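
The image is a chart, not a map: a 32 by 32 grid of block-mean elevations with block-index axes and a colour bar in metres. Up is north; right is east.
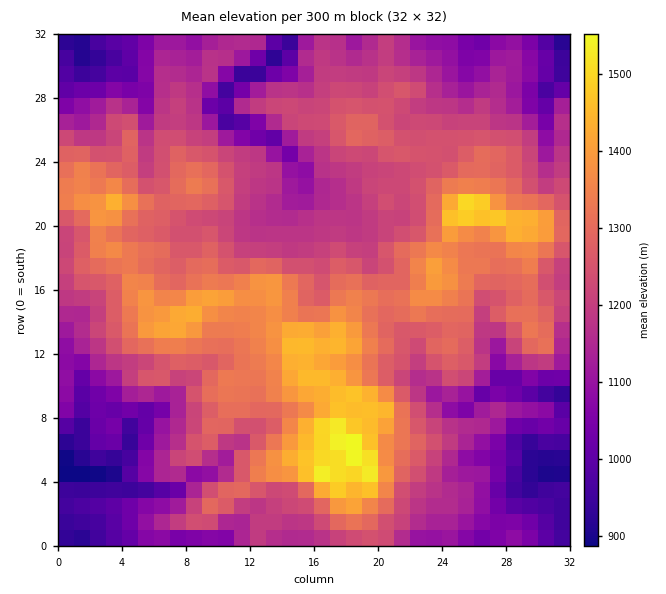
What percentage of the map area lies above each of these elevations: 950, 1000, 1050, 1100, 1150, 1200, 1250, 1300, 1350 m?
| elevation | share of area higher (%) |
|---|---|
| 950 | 96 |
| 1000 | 90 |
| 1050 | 85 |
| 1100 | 78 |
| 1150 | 70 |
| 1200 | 55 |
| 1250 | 39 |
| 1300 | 26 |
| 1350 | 14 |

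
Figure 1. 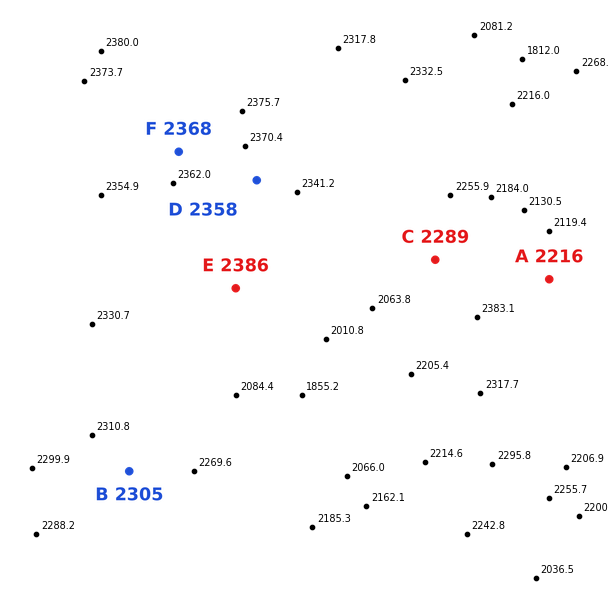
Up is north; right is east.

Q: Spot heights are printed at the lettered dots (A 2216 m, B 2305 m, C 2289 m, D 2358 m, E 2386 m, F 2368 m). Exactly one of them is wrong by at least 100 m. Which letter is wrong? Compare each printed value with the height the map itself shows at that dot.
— E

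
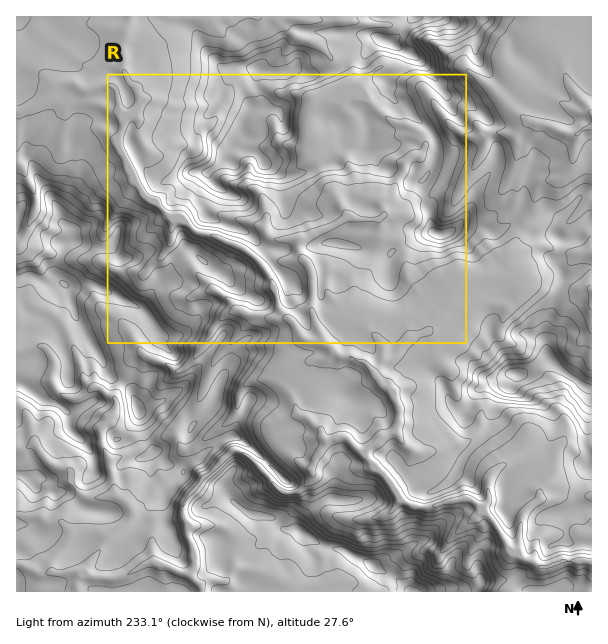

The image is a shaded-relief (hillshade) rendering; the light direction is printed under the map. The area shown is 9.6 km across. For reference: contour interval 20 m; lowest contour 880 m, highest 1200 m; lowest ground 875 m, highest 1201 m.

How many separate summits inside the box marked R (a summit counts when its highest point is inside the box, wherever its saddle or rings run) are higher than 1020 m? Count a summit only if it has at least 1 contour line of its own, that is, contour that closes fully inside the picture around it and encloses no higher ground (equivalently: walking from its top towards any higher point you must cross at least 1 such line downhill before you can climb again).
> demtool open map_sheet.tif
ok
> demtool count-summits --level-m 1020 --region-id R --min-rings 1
2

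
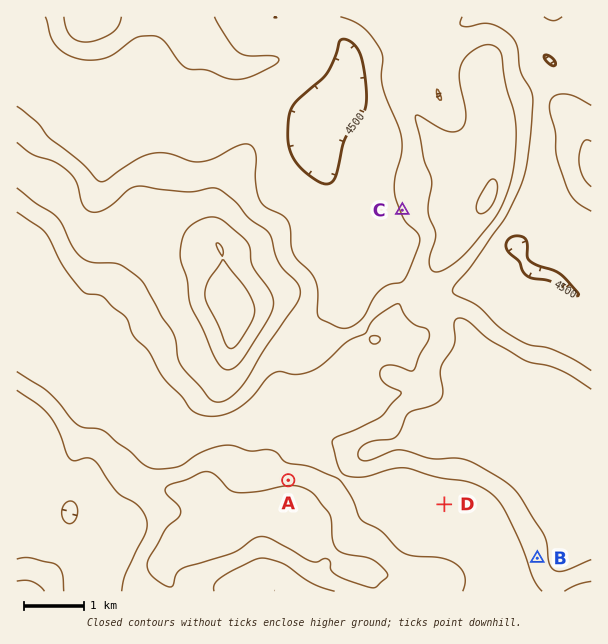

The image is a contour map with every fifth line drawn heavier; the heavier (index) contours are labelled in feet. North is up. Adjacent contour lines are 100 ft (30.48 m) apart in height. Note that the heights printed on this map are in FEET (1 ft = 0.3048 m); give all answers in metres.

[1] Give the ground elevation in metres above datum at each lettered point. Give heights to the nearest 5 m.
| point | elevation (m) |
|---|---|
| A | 1425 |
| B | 1415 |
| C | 1405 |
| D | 1395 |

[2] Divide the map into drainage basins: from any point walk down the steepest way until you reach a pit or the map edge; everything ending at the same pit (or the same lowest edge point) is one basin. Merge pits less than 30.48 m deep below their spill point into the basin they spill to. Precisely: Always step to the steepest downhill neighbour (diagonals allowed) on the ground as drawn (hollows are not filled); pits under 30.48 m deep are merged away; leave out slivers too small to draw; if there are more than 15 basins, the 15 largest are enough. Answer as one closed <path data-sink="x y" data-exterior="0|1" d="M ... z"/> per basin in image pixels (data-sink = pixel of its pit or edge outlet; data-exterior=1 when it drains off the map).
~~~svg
<path data-sink="318 126" data-exterior="0" d="M380 16l-364 1 0 499 2 1 8-7 6-15 0-10 6-4 25-1 24 2 7 10 6 15 0 15-14 35 0 9 8 16 1 10 78 0 1-2-10-17 0-7 4-6 14-14 39-28 16-4 18-2 30 2 18 20 15 7 30 25 9 5 6 0 9 8 5 13 215-1 0-172-28-27-18-10-36-2-10 6-9-4-4-4 0-13-23-36-11-11-29-16 3-18 12-24 21-29 24-25 6-11 3-15-8-14-14-6-15-3-13-7-25-31-9-14-11-24-1-40z"/><path data-sink="516 245" data-exterior="0" d="M591 16l-211 1 17 24 1 40 11 24 9 14 25 31 13 7 15 3 14 6 8 14-3 15-6 11-24 25-21 29-12 24-3 18 25 12 15 15 23 36 0 13 4 4 7 4 12-6 36 2 18 10 27 26z"/><path data-sink="275 591" data-exterior="1" d="M282 512l-27 0-30 5-10 5-14 12-13 7-20 19-4 6 0 7 10 18 202 0-4-12-9-8-6 0-9-5-30-25-15-7z"/><path data-sink="24 591" data-exterior="1" d="M63 480l-19 0-9 2-3 3-1 16-5 9-10 8 1 74 77-1 0-9-8-16 0-9 14-35 0-15-6-15-7-10z"/>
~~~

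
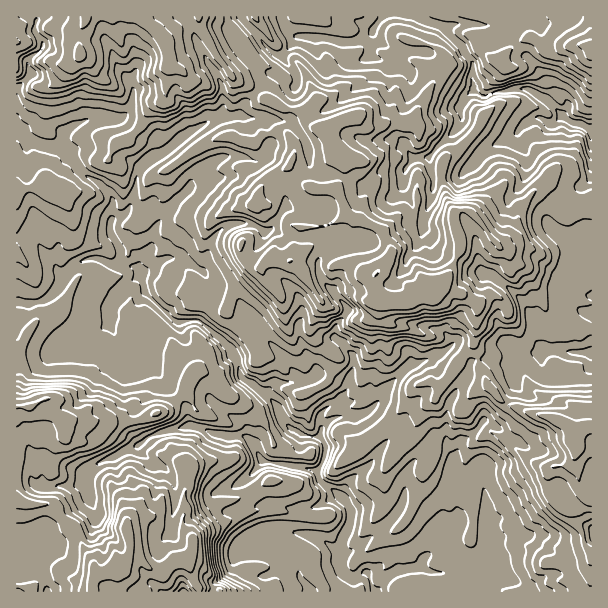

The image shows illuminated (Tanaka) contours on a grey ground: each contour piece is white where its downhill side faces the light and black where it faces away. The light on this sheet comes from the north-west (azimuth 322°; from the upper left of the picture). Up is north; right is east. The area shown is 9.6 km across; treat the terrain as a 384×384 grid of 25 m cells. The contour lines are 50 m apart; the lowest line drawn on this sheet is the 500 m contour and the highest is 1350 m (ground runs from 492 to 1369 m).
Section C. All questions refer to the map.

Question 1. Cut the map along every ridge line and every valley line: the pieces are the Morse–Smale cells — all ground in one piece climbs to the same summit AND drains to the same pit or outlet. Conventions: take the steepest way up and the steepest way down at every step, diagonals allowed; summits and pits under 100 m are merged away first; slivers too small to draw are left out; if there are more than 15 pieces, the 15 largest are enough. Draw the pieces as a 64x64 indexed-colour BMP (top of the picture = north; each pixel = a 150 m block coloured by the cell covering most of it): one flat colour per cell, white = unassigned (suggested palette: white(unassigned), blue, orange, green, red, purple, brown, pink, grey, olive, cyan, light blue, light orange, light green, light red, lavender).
<image width="64" height="64" href="data:image/bmp;base64,Qk12CAAAAAAAAHYAAAAoAAAAQAAAAEAAAAABAAQAAAAAAAAIAAATCwAAEwsAABAAAAAAAAAA////ALR3HwAOf/8ALKAsACgn1gC9Z5QAS1aMAMJ34wB/f38AIr28AM++FwDox64AeLv/AIrfmACWmP8A1bDFABEREREbu7u7u7sRERERREREREREREREREREREREREREERERERu7u7u7uxERERFEREREREREREREREREREREREQRERERERu7sRuxERERERRERERERERERERERERERERERBEREREREbsRERERERERERREREREREREREREREREREREERERERERERERERERERERREREREREREREREREREREREQRERERERERERERERERFERERERERERERHdERERERERERBERERERERERERERERERRERERERERERER3RER3R3d3d3EREREREREREREREREREREUREREREREREd0R3d3d3d3cRERERERERERERERERERERRERERERERERHd3d3d3d3dxEREREREREREREREREREUREREREREREREd3d3d3d3d3ERERERERERERERERERRERERERERERERER3d3d3d3d3cRERERERERERERERERRERERERERERERERHd3d3d3d3dxERERERERERERERERFEREREREREREREREd3d3d3d3d3ERERERERERERERERERRERERERERERERER3d3d3d3d3cRERERERERERERERERFERERERERERERERHd3d3d3d3dxEREREREREREREREREUREREREREREREREd3d3d3d3d3ERERERERERERERERERRERERERERERERER3d3d3d3d3cREREREREREREREREREURERERERERERERER3d3d3d6pxEREREREREREREREREREUREREREREREREREd3d3d3qnEREREREREREREREREREUREQiJERERERERER3d3d6qqcRERERERERERERERERERREREIiIkREREREd3d3qqqqqhERERERERERERERERERRERERCIiJEREREd3d6qqqqqqERERERERERERERERERJEREREQiIkRERER3d6qqqqqqoRERERERERERERERERIiIiRERCIiJEREREd6qqqqqqqhERERERERERERERERIiIiIkREIiIiRERER3qqqqqqqqEREREREREREREREREiIiIiJEQiIiIiREREqqiqqqqqoREREREREREREREREiIiIiIkRCIiIiIiREKIiIqqqqqhEREREREREREREREiIiIiIiJCIiIiIiIiIoiIiIiIiIEREREREREREREREiIiIiIiIiIiIiIiIiIiiIiIiIiIgREREREREREREREiIiIiIiIiIiIiIiIiIiKIiIiIiIiBEREREREREREiIiIiIiIiIiIiIiIiIiIiIoiIiIiIiIEREREREREREiIiIiIiIiIiIiIiIiIiIiIiiIiIiIiIgzMREREREREiIiIiIiIiIiIiIiIiVVIiIiIoiIiIiIiDMzEREREREiIiIiIiIiIiIiIiIiVVVVUiIiKIiIiIiIMzMxERERESIiIiIiIiIiIiIiIiJVVVVSIiIiiIiIiIgzMzMRERERIiIiIiIiIiIiIiIiIlVVVVUiIiIoiIiIiDMzMzERMzMiIiIiIiIiIiIiIiIiJVVVVVIiIiiIiIiIMzMzMzMzMyIiIiIiIiIiIiIiIiIiVVVVUiIiKIiIiIgzMzMzMzMzMiIiIiIiIiIiIiIiIiJVVVVSIiKIiIiIiDMzMzMzMzMyIiIiIiIiIiIiIiIiJVVVVVIiJViIiIiMMzMzMzMzMzMiIiIiIiIiIiIiIiJVVVVVUiJVWIiIiIwzMzMzMzMzMyIiIiIiIiIiIiIiVVVVVVVSJVVViIiIjDMzMzMzMzMzMiIiIiIiIiIiIiVVVVVVVVVVVVWIiIiMMzMzMzMzMzMzIiIiIiIiIiIiVVVVVWZVVVVVVViIhV0zMzMzMzMzMzMyIiIiIiIiIiJVVVVWZlVVVVVVVYhVXTMzMzMzMzMzMzIiIiIiIiIiIlVVVVZmVVVVVVVVVVVdMzMzMzMzMzMzMyIiIiIiIiIiVVVVVmZmZlVVVVVVVVUzMzMzMzMzMzMzMiIiIiIiIiIlVVVVZmZmZVVVVVVVVTMzMzMzMzMzMzMzMzMzIiIiIlVVVVVmZmZlVVVVVVVVMzMzMzMzMzMzMzMzMzMiIiIlVVVVVmZmZmZlVVVVVVUzMzMzMzMzMzMzMzMzMyIiIiVVVVVWZmZmZmZlVVVVVTMzMzMzMzMzMzMzMzMzIiIiVVVVVVZmZmZmZmZVVVVVMzMzMzMzMzMzMzMzMzIiIlVVVVVVVmZmZmZmZmVWWZkzMzMzMzMzMzMzMzMyIiIlVVVVVVVWZmZmZmZmZmaZmTMzMzMzMzMzMzMzMzMiVVVVVVVVVVZmZmZmZmZmaZmZMzMzMzMzMzMzMzMzMzVVVVVVVVVVVWZmZmmWZmaZmZkzMzMzMzMzMzMzMzM2ZVVVVVVVVVVVZmZmaZmZmZmZmTMzMzMzMzMzMzMzM2ZmZmVVVVVVVVVmZmZpmZmZmZmZMzMzMzMzMzMzMzM2ZmZmVVVVVVVVZmZmZmmZmZmZmZkzMzMzMzMzMzMzM2ZmZmZVVVVVVWZmZmZmmZmZmZmZmTMzMzMzMzMzMzMzZmZmZlVVVVVWZmZmZmaZmZmZmZmZMzMzMzMzMzMzMzZmZmZmZVVmZlVmZmZmaZmZmZmZmZkzMzMzMzMzMzMzMzM2ZmZmZmZmZmZmZmaZmZmZmZmZmTMzMzMzMzMzMzMzMzNmZmZmZmZmZmZpmZmZmZmZmZmZ"/>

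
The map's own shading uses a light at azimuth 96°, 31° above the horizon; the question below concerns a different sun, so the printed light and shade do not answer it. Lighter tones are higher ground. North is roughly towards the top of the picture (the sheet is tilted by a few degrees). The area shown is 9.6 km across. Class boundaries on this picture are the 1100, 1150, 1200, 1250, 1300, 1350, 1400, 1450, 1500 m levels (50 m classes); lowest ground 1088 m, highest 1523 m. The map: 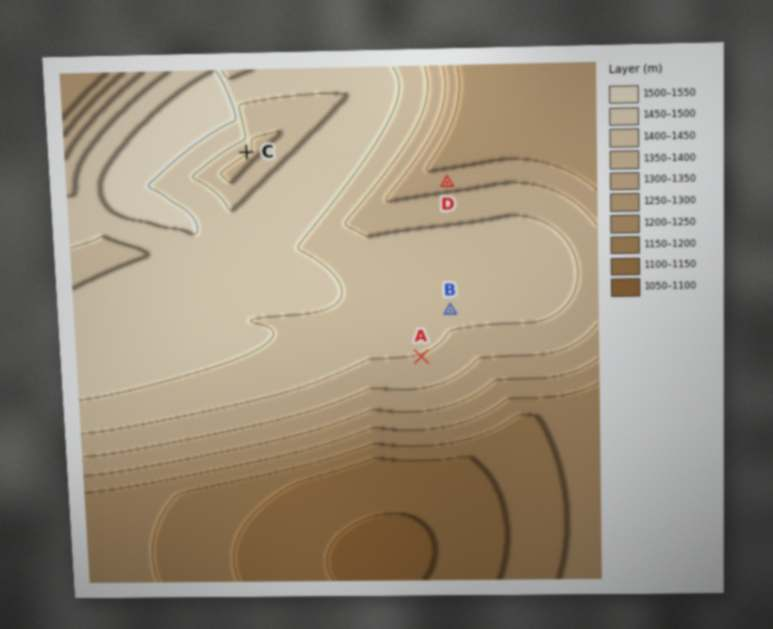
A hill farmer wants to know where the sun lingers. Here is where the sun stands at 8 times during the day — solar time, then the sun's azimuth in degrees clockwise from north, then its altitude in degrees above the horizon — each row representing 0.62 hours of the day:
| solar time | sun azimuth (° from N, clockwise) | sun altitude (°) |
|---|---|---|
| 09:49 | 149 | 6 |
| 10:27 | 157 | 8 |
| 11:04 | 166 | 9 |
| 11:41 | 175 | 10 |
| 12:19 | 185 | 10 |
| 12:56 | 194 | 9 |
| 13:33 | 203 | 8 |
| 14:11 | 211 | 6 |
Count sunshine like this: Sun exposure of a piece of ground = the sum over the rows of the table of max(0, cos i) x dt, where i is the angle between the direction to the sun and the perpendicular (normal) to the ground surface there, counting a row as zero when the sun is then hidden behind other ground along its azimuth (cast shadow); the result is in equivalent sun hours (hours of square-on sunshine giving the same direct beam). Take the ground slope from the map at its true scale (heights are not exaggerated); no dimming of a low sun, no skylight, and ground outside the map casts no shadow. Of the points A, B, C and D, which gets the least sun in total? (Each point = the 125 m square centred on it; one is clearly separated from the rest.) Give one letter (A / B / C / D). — D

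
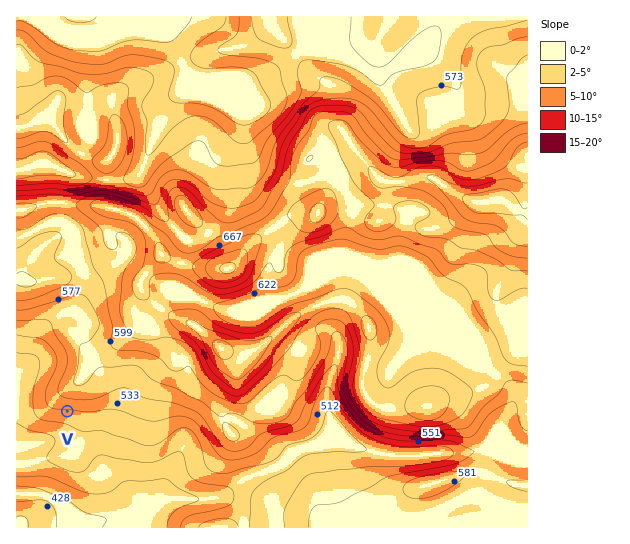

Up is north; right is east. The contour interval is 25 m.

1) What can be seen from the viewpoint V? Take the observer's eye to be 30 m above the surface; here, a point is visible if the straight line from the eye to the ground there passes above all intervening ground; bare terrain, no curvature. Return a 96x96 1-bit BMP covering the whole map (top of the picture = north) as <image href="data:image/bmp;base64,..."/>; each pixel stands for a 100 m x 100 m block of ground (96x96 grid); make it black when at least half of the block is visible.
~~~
<image width="96" height="96" href="data:image/bmp;base64,Qk2+BAAAAAAAAD4AAAAoAAAAYAAAAGAAAAABAAEAAAAAAIAEAAATCwAAEwsAAAIAAAAAAAAA////AAAAAAD//////z///+AA8AD//////////+AAMAD//H////////AAAAD/gB////////gAAAD+AB////////8AAAD4AB/////////AAAAAAB//8f/////gAAAAAf//4H/////4AAAAD///4Af//gAYAAAAH/+H+AADAAAAAADgH/+D/AAAAAAAAAD8//+B/gAAAAAAAAD///+A/wAAAAAAAAD///+AfwAAAAAAAAD///+APwAAAAAAAAD///+AP4AAAAAAAAD////AP4AAAAAAAAD////APwAAAAAAAAD////APwAAAADgAAD////gfgAAAA/wAAD////g/g4AAD/4AAD////z/B4AAHD4AACH/////GAAAOB4AAAD/////8AAAMA4AAAB/////8AAAMAAAAAA/j///8AAAAAAAAAAOA///4AAAAAAAAAAAAf//4AAAAAAAAAAAAf+/4AAAAAAAAAAAAP8f4AAAAAAAAAAAAP8PwAAAAAAAAAAAAP4PgAAAAAAAAAAAAf4fgAAAAAAAAAAAB/wfAAAAAAAAAAAAB/h/AAAAAAAAAAAAB+D+AAAAAAAAAAAAA4H4AAAAAAAAACAAAwPwAAAAAAAAADAAAQPAAAAAAAAAADAAAQMAAAAAAAAAADgAAAAAAAAAAAAAADwAAAAAAAAAAAAAAD4AAAAAAAAAAAAAAD8AAAAAAAAAAAAAAD8AAAAAAAAAAAAAAD+AAAAAAAAAAAAAAACAAAADgAAAAAAAAAAAAAAHwAAAAAAAAAAAAAAHgAAAAAAAAAAAAAAAAAAAAAAAAAAAAAAAAAAAAAAAAAAAAAAAAAAAAAAAAAAAAAAAAAAAAAAAAAAAAAAAAAAAAAAAAAAAAAAAAAAAAAAAAAAAAAAAAAAAAAAAAAAAAAAAAAAAAAAAAAAAAAAAAAAAAAAAAAAAAAAAAAAAAAAAAAAAAAAAAAAAAAAAAAAAAAAAAAAAAAAAAAAAAAAAAAAAAAAAAAAAAAAAAAAAAAAAAAAAAAAAAAAAAAAAAAAAAAAAAAAAAAAAAAAAAAAAAAAAAAAAAAAAAAAAAAAAAAAAAAAAAAAAAAAAAAAAAAAAAAAAAAAAAAAAAAAAAAAAAAAAAAAAAAAAAAAAAAAAAAAAAAAAAAAAAAAAAAAAAAAAAAAAAAAAAAAAAAAAAAAAAAAAAAAAAAAAAAAAAAAAAAAAAAAAAAAAAAAAAAAAAAAAAAAAAAAAAAAAAAAAAAAAAAAAAAAAAAAAAAAAAAAAAAAAAAAAAAAAAAAAAAAAAAAAAAAAAAAAAAAAAAAAAAAAAAAAAAAAAAAAAAAAAAAAAAAAAAAAAAAAAAAAAAAAAAAAAAAAAAAAAAAAAAAAAAAAAAAAAAAAAAAAAAAAAAAAAAAAAAAAAAAAAAAAAAAAAAAAAAAAAAAAAAAAAAAAAAAAAAAAAAAAAAAAAAAAAAAAAAAAAAAAAAAAAAAAAAAAAAAAAAAAAAAAAAAAAAAAAAAAAAAAAAAAAAAAAAAAAAAAAAAAAAAAAAAAAAAAAAAAAA="/>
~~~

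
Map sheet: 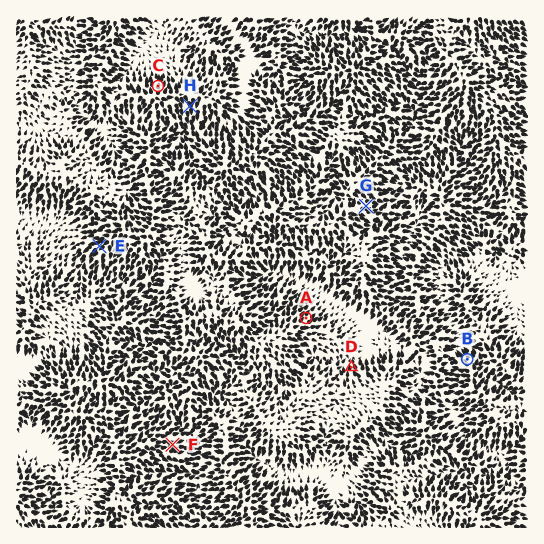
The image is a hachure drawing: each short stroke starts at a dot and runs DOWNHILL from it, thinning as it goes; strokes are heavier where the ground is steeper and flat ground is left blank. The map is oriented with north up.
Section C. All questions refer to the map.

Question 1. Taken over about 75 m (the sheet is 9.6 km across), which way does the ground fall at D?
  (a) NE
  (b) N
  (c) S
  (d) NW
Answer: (b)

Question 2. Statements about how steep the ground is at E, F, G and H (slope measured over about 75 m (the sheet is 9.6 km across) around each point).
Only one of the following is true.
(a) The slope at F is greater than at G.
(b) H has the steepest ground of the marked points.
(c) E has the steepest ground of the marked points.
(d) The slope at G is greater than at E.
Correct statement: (d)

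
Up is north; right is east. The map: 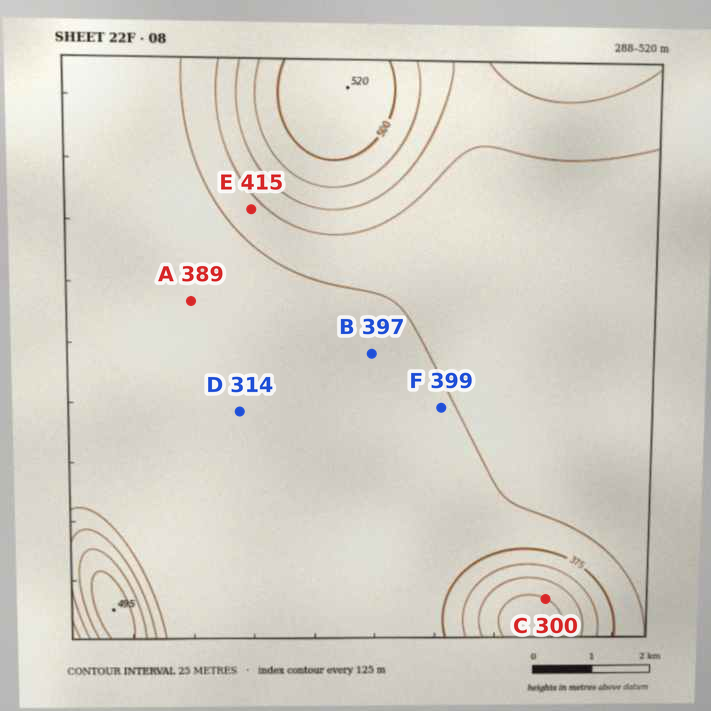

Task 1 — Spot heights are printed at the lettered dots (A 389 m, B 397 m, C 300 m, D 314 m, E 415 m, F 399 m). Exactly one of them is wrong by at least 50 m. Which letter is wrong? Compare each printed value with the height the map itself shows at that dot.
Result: D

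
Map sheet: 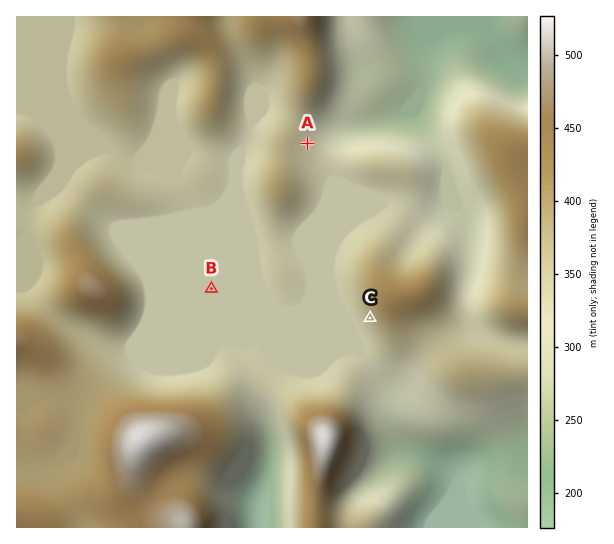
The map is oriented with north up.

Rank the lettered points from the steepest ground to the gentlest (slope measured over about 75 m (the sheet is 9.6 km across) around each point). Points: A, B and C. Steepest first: C A B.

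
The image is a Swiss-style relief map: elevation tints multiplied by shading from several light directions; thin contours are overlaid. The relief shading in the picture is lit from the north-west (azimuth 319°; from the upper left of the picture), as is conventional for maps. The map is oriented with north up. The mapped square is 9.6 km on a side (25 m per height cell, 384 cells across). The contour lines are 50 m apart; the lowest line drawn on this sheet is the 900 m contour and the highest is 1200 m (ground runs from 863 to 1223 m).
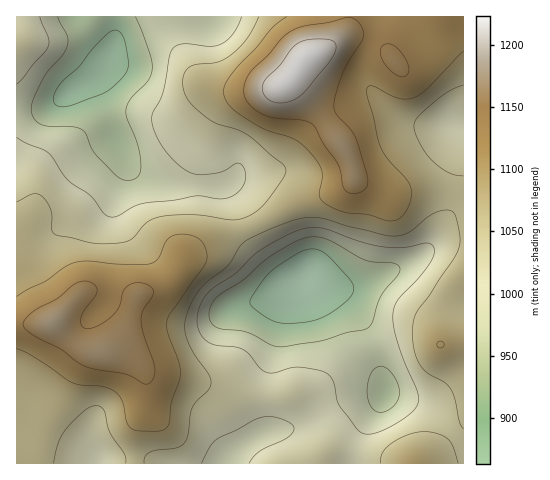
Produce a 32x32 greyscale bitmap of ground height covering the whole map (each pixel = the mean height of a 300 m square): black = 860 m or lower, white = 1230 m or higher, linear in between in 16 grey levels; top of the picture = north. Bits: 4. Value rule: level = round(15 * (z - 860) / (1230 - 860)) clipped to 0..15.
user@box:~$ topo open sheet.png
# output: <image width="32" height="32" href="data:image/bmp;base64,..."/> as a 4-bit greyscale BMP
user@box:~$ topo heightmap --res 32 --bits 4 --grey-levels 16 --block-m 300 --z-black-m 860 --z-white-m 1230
<image width="32" height="32" href="data:image/bmp;base64,Qk12AgAAAAAAAHYAAAAoAAAAIAAAACAAAAABAAQAAAAAAAACAAATCwAAEwsAABAAAAAAAAAAAAAAABEREQAiIiIAMzMzAERERABVVVUAZmZmAHd3dwCIiIgAmZmZAKqqqgC7u7sAzMzMAN3d3QDu7u4A////AIiHZmeId3ZVVnd3dmeJmYiIh3Z4mYh2VVVmZ3ZmeJiIiIh3iaqph2ZVVmZmZWd3eIiIh4mrqYd3ZmZmZlRFZ3iImYiKu7mId3d3ZmVDNFZ4iZmqq7y6mHd2Z3ZlQzRneJmau8zMuph3ZmZmVURFaIiaq8zMzLqHdmVVVVVERXmZq8zMzMy5hmVURERERFaJqczczMzLqXVEMyIjM0RWiZnM3czMy6l0MiIRESI0V4iYu8zMzMy6hTIhERESI1Z4iKq8zMzMu5dTIRAAESNFZ4iZqru7u7updkIQABIjNFaImZmqmZqrupdkMREiNERWeIiIiIiJqqqYdlMiNFVmZmiIiHd3iJqpmIh2VVZ4iHd4iId2ZniIiIiIiIeJmaqIeIiHdlVmZnZmeImZq7u6mIh4dmVURVVVVmeImrzLupmId3ZVRERVZmVneIm8y6qYiGZlVEM0VmZmZ3iavMupmHdmVUQzNWZmZneJm8zKmYd3VVRDM0VmZ3eJqrzMupiHZlQzMzNFZneIm7zMzLqYh2ZDIiIzRWeImr3d3MuqmZh2VCERIkVniZvO7u3Lqqqph2QyERI0V4maze/u26q8uphlQyERI1eIibze/ty7zLupdlQiESRWZmebzu/ty8y7qndUMiI0VVVWibze3czLu7t2UzMiNFVURXirvMzLu7u7"/>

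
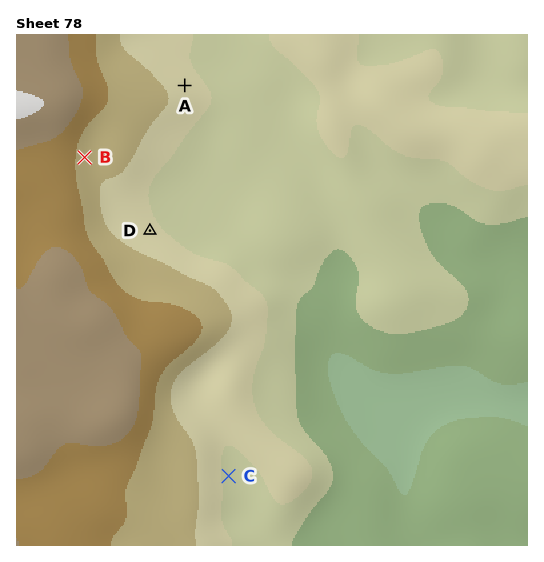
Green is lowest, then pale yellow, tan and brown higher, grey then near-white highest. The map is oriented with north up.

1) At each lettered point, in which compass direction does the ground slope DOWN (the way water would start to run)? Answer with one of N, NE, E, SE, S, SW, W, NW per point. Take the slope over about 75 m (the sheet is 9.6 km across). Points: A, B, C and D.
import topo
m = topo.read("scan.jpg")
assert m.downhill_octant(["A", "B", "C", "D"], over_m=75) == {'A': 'NE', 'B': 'E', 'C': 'E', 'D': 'NE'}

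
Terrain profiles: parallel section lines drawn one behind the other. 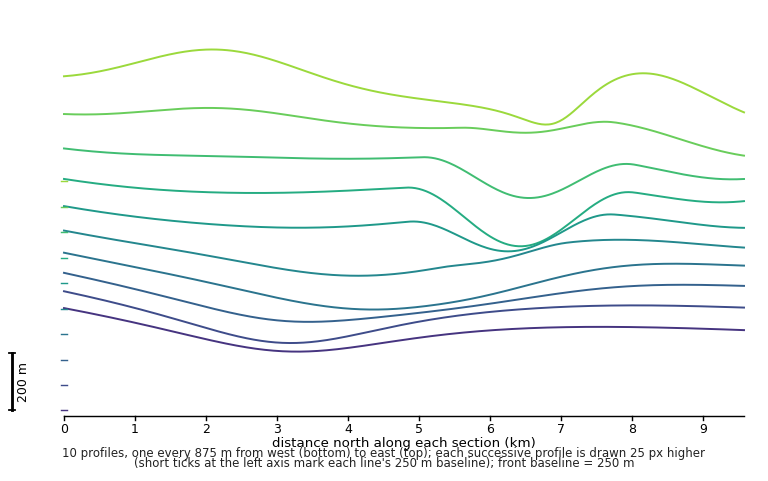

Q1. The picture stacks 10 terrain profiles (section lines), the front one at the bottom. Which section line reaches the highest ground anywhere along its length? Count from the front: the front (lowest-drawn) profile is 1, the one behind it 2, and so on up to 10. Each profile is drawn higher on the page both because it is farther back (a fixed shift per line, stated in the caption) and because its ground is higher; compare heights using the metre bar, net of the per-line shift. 10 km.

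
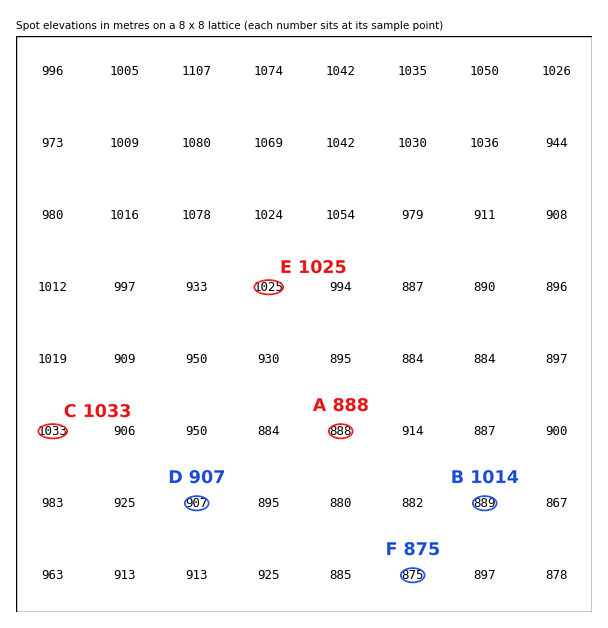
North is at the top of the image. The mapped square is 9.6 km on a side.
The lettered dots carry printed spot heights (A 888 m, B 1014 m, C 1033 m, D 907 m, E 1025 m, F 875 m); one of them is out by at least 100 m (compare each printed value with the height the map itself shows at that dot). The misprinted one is B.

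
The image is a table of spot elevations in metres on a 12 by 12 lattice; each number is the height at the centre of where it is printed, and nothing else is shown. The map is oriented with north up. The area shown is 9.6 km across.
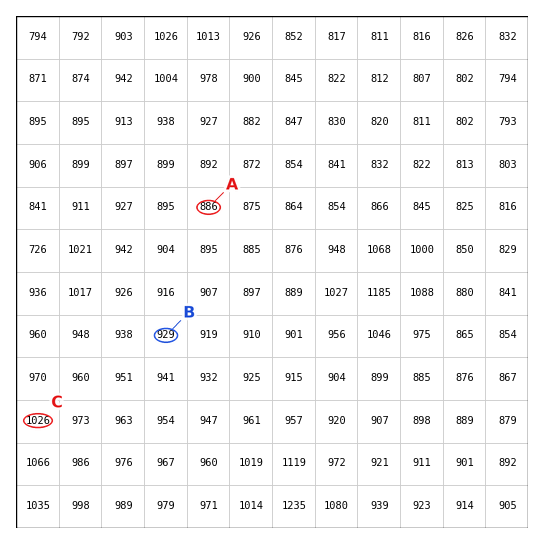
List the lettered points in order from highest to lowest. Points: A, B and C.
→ C B A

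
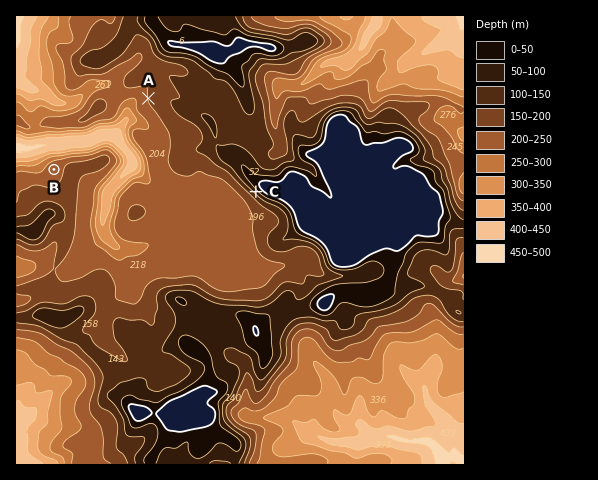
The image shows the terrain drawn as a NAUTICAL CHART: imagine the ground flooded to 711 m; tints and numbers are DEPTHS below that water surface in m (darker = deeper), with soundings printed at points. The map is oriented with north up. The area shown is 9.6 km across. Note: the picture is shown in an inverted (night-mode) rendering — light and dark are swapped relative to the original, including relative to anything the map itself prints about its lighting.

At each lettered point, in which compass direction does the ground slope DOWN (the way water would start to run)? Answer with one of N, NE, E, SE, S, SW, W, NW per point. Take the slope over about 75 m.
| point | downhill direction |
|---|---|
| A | W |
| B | NW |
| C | SW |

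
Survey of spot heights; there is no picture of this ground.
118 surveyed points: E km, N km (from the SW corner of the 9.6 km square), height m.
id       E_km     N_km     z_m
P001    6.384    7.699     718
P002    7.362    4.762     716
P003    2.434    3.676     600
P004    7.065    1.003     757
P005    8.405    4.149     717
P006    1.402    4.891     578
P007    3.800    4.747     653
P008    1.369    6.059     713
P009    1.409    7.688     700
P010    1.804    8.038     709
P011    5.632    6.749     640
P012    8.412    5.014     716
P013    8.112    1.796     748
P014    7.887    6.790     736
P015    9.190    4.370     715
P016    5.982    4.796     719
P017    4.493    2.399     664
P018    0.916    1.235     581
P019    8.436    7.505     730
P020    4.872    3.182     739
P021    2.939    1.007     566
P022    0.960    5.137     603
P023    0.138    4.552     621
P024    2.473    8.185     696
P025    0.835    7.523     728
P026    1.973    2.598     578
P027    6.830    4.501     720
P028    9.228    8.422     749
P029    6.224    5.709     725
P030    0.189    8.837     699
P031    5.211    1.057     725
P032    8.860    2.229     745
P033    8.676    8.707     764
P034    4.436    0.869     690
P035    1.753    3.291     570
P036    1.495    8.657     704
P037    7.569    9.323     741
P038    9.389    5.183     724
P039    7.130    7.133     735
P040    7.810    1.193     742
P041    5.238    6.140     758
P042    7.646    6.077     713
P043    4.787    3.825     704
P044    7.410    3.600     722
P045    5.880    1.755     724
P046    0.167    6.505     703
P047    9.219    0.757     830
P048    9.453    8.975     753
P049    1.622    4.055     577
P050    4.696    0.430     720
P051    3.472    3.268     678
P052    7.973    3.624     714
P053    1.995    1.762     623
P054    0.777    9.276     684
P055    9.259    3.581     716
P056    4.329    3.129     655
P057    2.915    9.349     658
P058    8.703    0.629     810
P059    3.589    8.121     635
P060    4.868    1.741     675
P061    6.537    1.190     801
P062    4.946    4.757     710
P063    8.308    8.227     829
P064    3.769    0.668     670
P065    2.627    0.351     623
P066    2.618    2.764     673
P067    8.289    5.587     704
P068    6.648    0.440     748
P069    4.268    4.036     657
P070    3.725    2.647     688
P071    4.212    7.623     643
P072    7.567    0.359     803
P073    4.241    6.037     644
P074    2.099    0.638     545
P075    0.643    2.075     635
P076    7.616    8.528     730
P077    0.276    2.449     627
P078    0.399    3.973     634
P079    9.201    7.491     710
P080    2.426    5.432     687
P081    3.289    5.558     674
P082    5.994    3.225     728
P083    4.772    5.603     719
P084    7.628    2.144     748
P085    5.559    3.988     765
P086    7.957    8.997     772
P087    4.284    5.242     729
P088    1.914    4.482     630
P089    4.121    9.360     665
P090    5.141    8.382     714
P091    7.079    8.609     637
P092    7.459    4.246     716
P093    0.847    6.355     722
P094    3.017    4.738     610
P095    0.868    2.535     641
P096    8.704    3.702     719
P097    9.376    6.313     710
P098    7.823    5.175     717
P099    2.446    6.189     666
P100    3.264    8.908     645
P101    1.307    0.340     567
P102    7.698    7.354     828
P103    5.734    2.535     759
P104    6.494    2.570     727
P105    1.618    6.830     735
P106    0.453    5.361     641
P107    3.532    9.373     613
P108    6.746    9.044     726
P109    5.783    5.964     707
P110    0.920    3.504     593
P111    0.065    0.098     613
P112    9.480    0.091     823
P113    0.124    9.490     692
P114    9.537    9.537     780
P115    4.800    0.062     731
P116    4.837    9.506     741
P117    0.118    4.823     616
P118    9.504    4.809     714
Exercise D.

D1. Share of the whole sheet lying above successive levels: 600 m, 91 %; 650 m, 74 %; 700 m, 53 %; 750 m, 16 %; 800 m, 4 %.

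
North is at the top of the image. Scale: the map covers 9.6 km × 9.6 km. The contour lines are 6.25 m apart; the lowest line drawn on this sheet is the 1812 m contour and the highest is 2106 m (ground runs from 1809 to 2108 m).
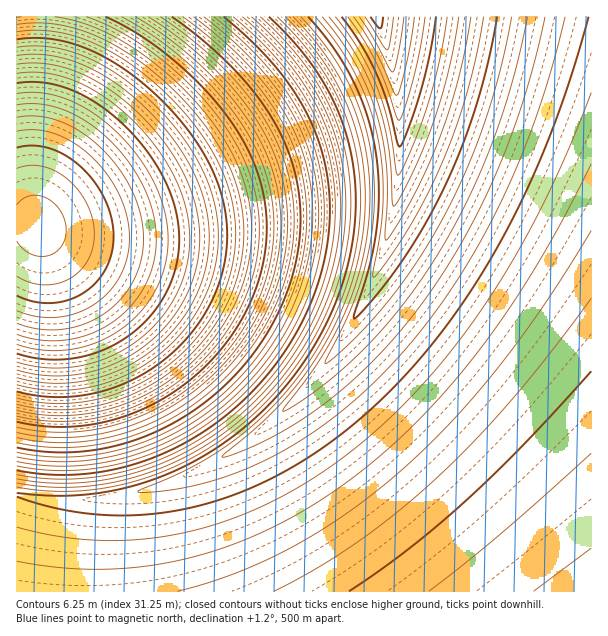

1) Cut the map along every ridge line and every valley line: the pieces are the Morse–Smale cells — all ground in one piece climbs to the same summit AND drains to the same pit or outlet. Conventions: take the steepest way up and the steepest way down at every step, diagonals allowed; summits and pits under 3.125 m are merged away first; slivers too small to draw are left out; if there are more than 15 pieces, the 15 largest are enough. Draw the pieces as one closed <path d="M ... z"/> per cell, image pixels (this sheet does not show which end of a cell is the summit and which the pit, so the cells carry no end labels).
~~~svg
<path d="M591 16l-215 1 12 31 9 42 3 30-2 60-7 44-13 45-30 63-32 45-43 44-46 35-41 20-37 14-44 9-54 1-34-6 0 98 575-1z"/><path d="M375 16l-359 1 0 477 2 2 33 4 54-1 44-9 37-14 41-20 36-26 44-43 19-24 28-42 24-52 13-45 7-44 2-60-3-30-9-42z"/>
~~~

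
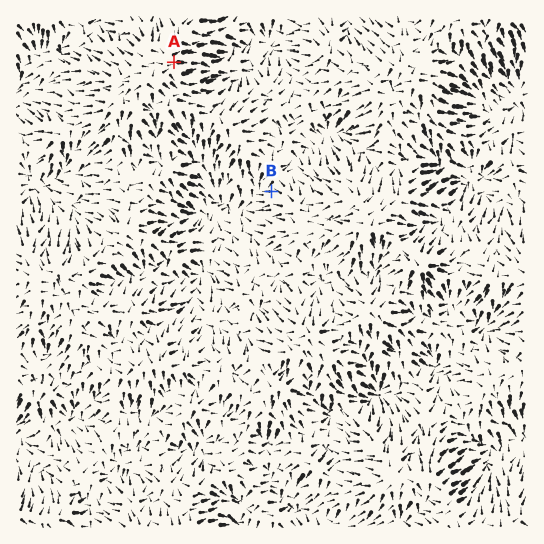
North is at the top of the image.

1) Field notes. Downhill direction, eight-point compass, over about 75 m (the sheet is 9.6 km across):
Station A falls E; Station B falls W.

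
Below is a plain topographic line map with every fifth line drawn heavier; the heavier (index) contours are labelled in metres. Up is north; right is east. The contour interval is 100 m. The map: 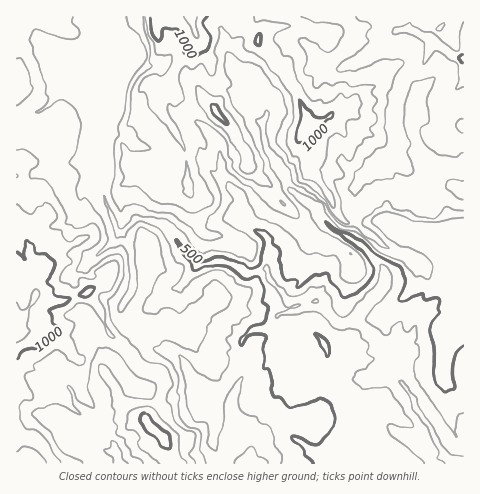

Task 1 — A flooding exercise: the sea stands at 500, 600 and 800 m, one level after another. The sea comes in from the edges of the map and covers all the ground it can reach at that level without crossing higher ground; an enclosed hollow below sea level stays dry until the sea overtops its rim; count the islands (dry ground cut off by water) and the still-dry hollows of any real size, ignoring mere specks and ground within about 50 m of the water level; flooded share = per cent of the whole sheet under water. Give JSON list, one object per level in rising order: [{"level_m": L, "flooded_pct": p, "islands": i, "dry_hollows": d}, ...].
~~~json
[{"level_m": 500, "flooded_pct": 16, "islands": 0, "dry_hollows": 0}, {"level_m": 600, "flooded_pct": 28, "islands": 0, "dry_hollows": 0}, {"level_m": 800, "flooded_pct": 71, "islands": 0, "dry_hollows": 0}]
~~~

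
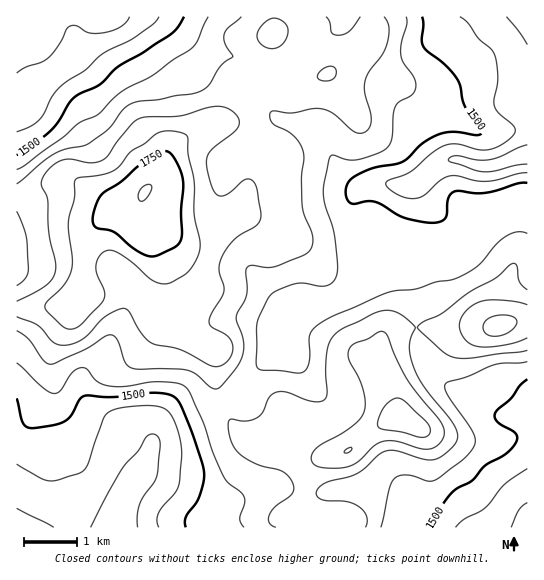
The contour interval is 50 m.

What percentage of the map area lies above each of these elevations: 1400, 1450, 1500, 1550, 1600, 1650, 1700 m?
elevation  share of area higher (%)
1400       97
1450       88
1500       77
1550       59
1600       41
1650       19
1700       7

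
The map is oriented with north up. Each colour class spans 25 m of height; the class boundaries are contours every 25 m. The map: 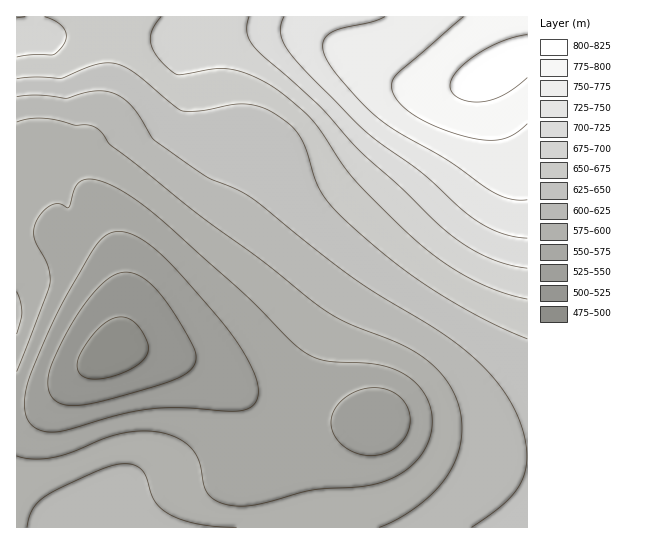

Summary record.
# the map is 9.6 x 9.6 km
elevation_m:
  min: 490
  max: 810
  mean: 625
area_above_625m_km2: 37.7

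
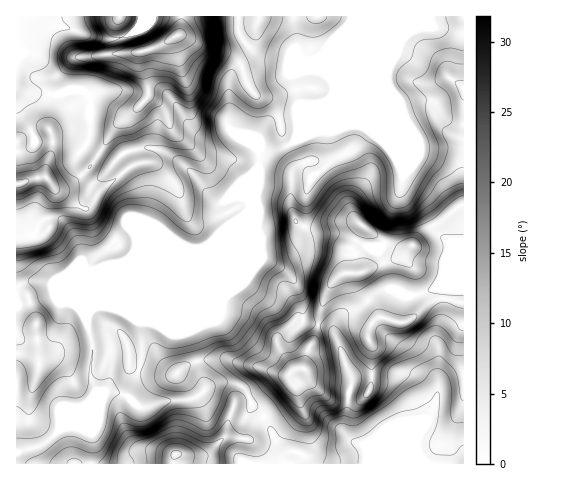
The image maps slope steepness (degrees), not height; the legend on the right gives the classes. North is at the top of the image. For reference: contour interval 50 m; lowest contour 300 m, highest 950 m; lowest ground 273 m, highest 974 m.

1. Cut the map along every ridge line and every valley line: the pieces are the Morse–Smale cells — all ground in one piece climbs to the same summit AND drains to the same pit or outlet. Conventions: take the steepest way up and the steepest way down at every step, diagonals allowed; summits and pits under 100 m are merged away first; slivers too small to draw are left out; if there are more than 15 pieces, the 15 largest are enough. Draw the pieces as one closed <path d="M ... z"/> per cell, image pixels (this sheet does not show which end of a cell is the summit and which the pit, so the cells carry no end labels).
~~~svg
<path d="M463 16l-111 1 0 4-21 50 0 10 3 8-3 12-39 42-15 7-17 0-1 17-12 28 2 13-3 6-23 16-17 17-76 31-28 27-12 7-3 4 0 10 6 21-2 30 5 13-1 6 10-4 10 0 12 4 12 11 6 1 20-7 24-1 11-5 13-10 17-3 15 7 7 16 12 12 15-8 15-13 1-10-6-10 9-8 6 0 7 15 22 17 24 1 9-5 5-8 1-12-15 0-4 4-2-2-18-46-7-6-19-3-4-3-1-16-6-20-11-14-18-10-9 0-120 50-20 0-2-2 144-60 20-1 13-3 7-8 5-13 0-27 5-16 20-18 3-5-4-25 3-2 14-4 15 0 8 4 16 3 35 15 43 0z"/><path d="M351 16l-208 0-2 8-5 7-20 8-21-2-32-11-13 0-19-8-15 1 0 69 12 5 19 0 8 2 19-5 11 2 5 4 1 6 0 29-5 15 20 14 9 2 17 20 4 11-3 38-6-3-20 22 1 15-15 35-2 10 11-5 28-27 76-31 17-17 23-16 3-6-2-13 12-28 1-17 17 0 15-7 39-42 3-11-3-9 0-10 21-50z"/><path d="M361 126l-15 0-17 6 4 25-2 4-21 19-5 16 0 27-5 13-7 8-13 3-20 1-144 60 2 2 20 0 7-2 119-49 21 11 11 14 6 20 1 16 4 3 19 3 7 6 18 46 2 2 4-4 14-1 1-29-4-6 0-8 4-9 5-5 5-1 18 6 6-1 10-6 14-14 14-4 2-9 18 1 0-142-11-1-33 1-35-15-16-3z"/><path d="M445 298l-2 20-7 17 2 11 0 44-4 20-10 17 3-20-14-28-7-5-34 1-1 13-6 8-8 5-11 0-18-3-17-15-7-15-6 0-9 8 6 10-1 10-15 13-15 8 13 27 7 6 7 2-5 3-2 9 180-1 0-159z"/><path d="M18 88l-2 1 0 196 16-4 13 1 5 1 9 10-5-13-16-20-4-17 0-7 5-13 9-5 9 0 9 6 12 19 3 19 9 19 0 30 18-46-1-15 20-22 6 3 3-38-4-11-17-20-9-2-20-14 5-15 0-29-1-6-5-4-11-2-19 5-8-2-19 0z"/><path d="M57 218l-9 0-9 5-5 13 0 7 4 17 16 20 8 15-12-12-18-2-16 5 1 166 22-6 8-4 45-43 4-8-5-14 2-30-6-21 0-10 3-3 0-32-17-47-7-10z"/><path d="M230 382l-17 3-13 10-11 5-24 1-20 7-6-1-16-13-18-2-10 4-33 31 14 0 16 7-1 30 82 0 2-9 31 0 19-18 20 3 4-2 9-17 5-4-11-12-7-16z"/><path d="M444 298l-14 4-14 14-10 6-6 1-18-6-5 1-5 5-4 9 0 8 4 6 0 29 37 0 4 4 14 28 0 14 7-11 4-20 0-44-2-11 7-17z"/><path d="M264 417l-6 4-10 19-23-3-19 18-31 0-1 8 109 1 3-9 5-3-7-2-7-6z"/><path d="M76 427l-14 1-19 16-26 8-1 11 74 1 2-4 0-26z"/><path d="M141 16l-124 0-1 2 15 0 19 8 13 0 32 11 21 2 20-8 5-7z"/><path d="M459 289l-13 0-2 9 19 5 1-12z"/>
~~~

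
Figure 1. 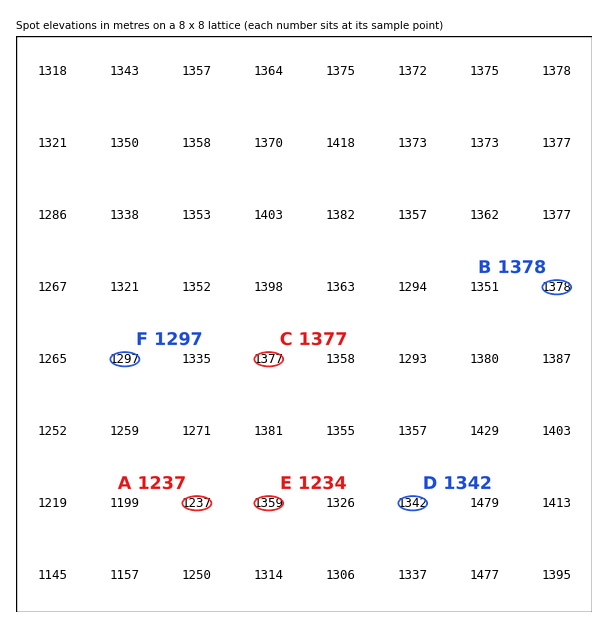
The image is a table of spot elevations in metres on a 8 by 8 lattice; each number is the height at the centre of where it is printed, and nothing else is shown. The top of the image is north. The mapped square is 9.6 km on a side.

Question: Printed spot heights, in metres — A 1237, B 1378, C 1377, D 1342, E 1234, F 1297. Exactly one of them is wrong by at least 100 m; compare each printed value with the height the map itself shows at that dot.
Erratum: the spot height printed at E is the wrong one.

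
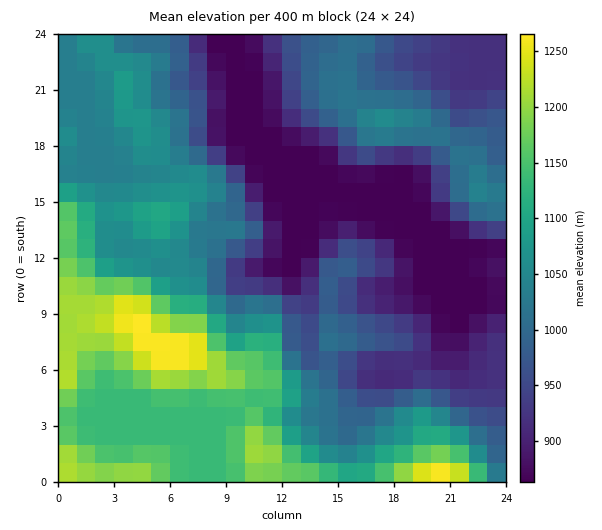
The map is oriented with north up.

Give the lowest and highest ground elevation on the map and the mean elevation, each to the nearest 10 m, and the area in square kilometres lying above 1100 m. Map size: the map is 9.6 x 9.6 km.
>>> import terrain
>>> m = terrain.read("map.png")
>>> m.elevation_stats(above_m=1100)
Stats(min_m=860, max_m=1280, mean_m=1020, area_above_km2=23.2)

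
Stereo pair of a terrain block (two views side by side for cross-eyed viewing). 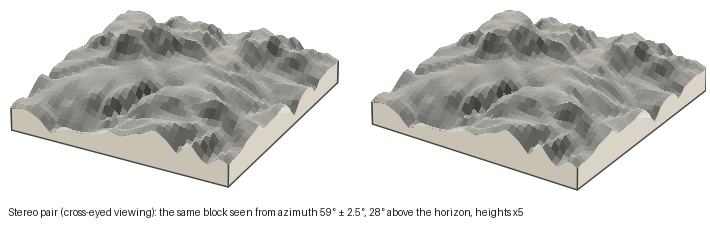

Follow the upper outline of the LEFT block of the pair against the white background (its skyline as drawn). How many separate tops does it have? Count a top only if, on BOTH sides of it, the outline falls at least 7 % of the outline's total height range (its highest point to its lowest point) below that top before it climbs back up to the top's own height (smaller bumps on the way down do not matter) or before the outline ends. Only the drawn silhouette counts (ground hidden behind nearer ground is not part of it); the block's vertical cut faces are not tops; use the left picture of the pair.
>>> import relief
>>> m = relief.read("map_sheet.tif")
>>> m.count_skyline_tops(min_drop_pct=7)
3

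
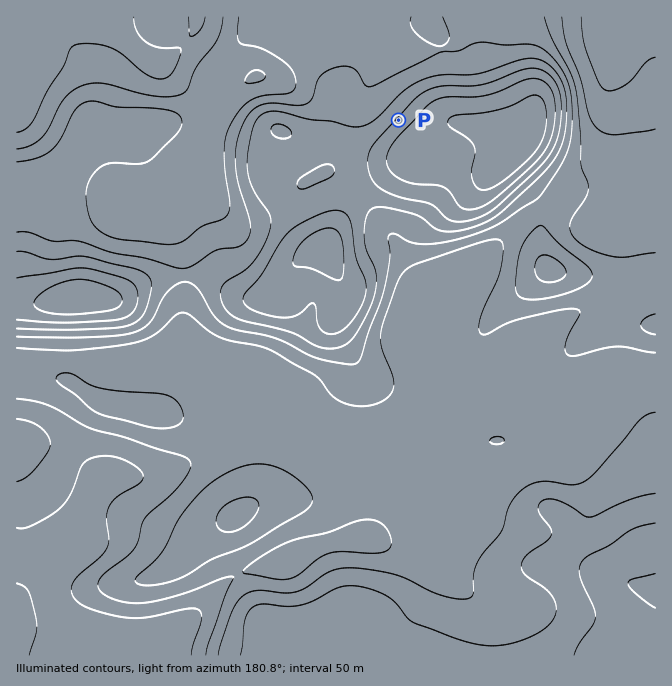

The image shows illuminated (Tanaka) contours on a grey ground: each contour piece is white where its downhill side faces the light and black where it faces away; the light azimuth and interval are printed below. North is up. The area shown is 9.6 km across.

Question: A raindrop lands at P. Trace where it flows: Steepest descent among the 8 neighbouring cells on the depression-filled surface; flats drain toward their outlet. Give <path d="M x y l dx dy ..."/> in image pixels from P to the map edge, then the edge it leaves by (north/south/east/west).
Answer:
<path d="M398 120l-28-28 0-14 5-10 3-3 0-2 9-8 0-3-35-35"/>
exit: north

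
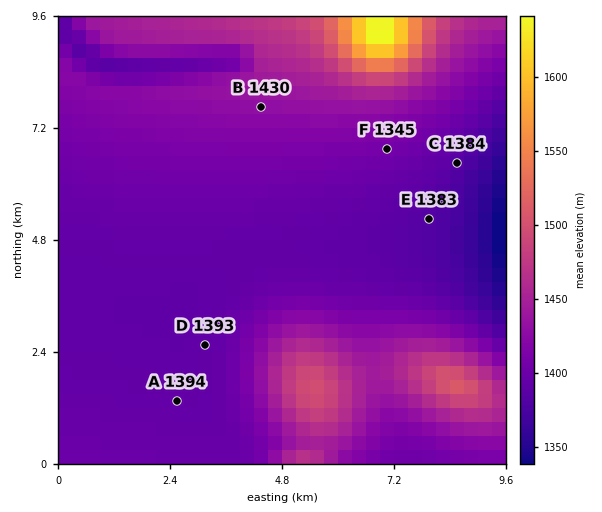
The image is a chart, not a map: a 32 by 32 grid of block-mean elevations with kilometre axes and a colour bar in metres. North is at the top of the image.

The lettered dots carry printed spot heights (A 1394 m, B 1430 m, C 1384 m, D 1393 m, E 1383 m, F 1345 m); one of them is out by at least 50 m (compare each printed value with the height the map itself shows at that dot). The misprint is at F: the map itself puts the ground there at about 1407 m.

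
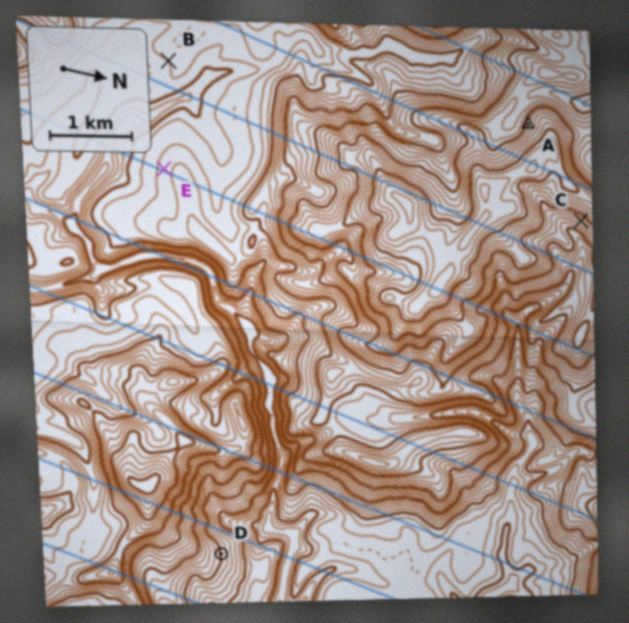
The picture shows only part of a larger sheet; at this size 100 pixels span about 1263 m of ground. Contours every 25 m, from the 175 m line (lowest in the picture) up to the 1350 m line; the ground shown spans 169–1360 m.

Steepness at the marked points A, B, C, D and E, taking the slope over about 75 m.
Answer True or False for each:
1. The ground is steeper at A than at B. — True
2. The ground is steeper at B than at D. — False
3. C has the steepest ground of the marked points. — True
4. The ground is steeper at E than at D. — False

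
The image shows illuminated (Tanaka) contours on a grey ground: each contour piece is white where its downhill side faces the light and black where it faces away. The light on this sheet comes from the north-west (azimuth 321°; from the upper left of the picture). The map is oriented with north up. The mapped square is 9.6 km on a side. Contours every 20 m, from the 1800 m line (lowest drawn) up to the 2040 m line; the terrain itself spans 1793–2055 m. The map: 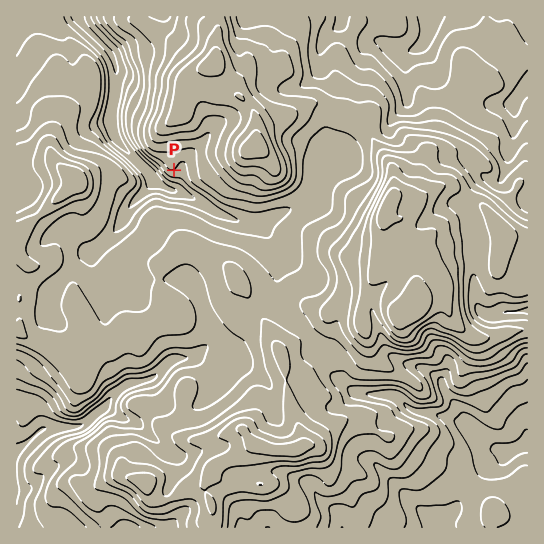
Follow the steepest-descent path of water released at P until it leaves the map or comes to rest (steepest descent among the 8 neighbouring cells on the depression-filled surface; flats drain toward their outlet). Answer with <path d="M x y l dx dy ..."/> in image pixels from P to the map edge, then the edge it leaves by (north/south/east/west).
<path d="M174 170l3 3 0 13-4 4-3 0-15-8-2-5-36-36-4-10 0-4-2-1 0-16 2-1 0-6 1-1 0-5 1-2 0-30-1-2 0-5-1-3-30-29 0-1-4-4 0-4"/>
exit: north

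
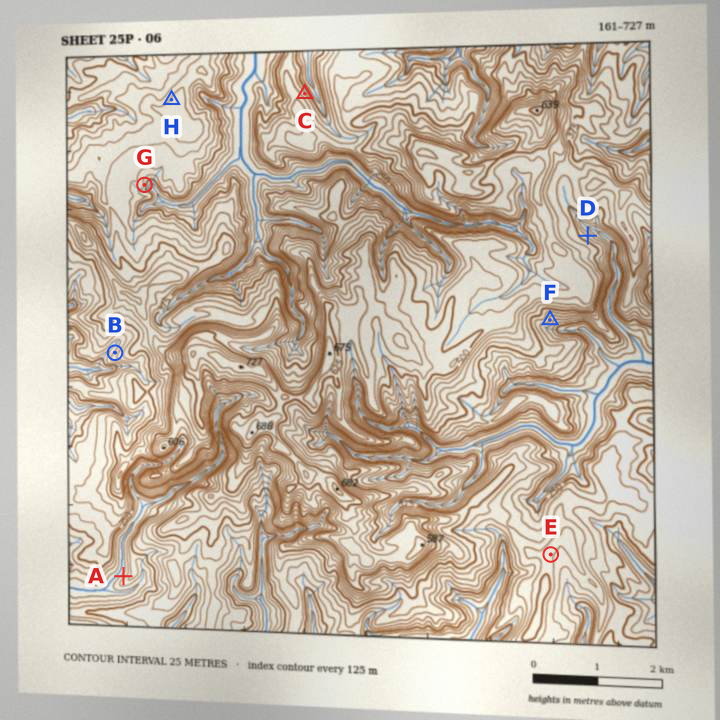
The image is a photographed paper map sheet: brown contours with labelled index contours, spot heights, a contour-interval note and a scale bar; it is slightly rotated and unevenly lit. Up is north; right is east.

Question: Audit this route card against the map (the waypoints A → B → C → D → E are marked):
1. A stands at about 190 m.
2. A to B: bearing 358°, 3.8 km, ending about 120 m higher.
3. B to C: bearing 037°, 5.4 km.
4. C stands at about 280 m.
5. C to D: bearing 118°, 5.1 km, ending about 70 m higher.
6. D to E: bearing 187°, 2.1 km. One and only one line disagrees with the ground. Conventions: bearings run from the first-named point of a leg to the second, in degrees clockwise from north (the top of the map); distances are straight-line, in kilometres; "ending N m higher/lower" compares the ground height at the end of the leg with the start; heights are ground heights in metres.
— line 6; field distance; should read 5.1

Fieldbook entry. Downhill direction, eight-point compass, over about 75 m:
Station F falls SE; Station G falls E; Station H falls NW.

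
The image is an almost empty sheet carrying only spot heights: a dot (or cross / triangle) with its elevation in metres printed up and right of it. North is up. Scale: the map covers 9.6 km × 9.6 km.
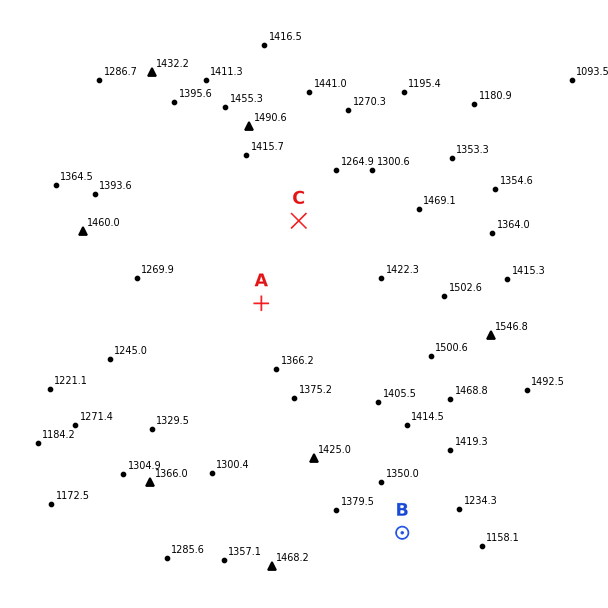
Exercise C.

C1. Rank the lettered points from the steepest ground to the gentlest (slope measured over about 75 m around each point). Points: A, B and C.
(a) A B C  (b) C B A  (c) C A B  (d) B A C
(d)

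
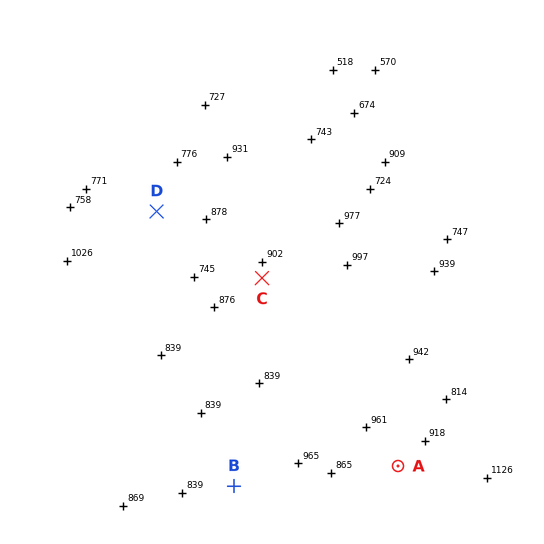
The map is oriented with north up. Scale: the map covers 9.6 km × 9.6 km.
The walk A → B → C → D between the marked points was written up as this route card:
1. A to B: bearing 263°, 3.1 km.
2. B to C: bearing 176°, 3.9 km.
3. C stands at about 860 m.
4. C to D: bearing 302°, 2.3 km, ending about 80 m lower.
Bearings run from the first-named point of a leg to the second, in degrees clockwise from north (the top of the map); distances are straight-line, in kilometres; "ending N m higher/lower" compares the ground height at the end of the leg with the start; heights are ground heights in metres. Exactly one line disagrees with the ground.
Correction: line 2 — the bearing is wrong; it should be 008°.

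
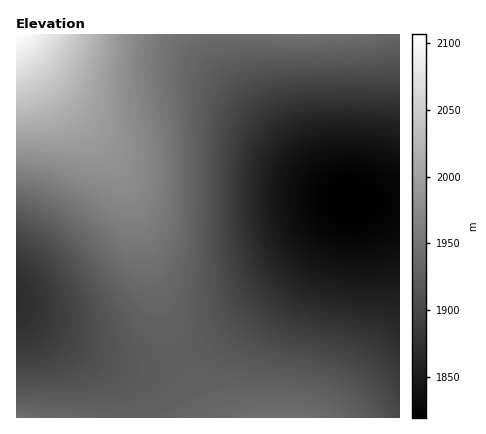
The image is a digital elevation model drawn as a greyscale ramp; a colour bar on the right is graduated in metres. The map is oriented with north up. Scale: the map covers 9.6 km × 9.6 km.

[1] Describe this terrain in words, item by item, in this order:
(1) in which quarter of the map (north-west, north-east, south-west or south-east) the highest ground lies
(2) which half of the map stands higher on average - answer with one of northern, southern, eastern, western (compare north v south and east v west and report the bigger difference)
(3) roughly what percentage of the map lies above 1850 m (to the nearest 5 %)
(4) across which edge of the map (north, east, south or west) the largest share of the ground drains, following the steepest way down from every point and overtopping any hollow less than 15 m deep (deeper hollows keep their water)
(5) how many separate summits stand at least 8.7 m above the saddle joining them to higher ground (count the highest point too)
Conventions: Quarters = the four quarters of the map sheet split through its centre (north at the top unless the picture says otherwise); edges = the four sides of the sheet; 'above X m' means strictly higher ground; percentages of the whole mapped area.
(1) The highest ground is in the north-west quarter.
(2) The western half stands higher on average than the eastern half.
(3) About 90 % of the map lies above 1850 m.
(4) The largest share of the runoff leaves by the eastern edge.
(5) Counting only tops that stand 8.7 m proud, the map has 3 summits.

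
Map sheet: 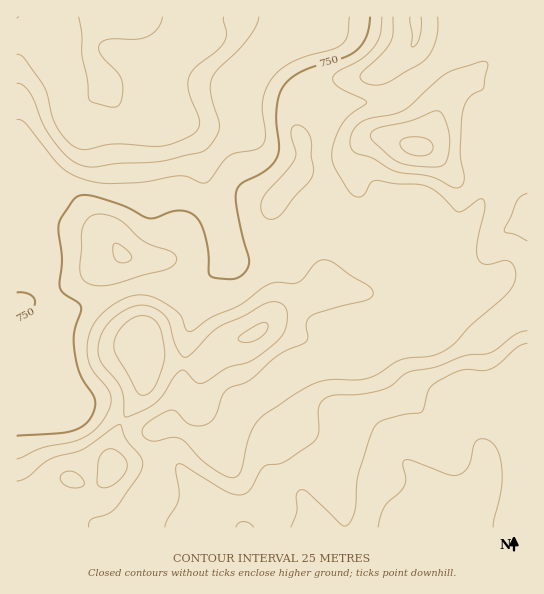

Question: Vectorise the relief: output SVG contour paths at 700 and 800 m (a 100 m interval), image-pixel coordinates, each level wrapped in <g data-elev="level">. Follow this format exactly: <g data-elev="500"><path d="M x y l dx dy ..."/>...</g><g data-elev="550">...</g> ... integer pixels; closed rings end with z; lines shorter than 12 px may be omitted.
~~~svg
<g data-elev="700"><path d="M259 17l-3 9-9 13-10 12-19 18-6 9-2 7 1 8 8 28 0 8-3 8-6 9-5 4-6 3-42 9-39 1-24 4-13-2-12-7-12-13-13-19-14-33-7-8-6-2"/></g><g data-elev="800"><path d="M89 527l0-5 2-3 16-5 9-7 21-29 5-9 1-6-2-5-15-19-5-14-7 2-31 22-33 10-23 18-10 4"/><path d="M125 417l4-1 12-4 14-9 9-9 10-17 7-6 5 1 11 11 5 0 25-15 19-5 11-6 18-14 8-9 4-15-2-12-3-3-5-2-7 0-7 2-18 12-28 12-26 26-6 3-4-3-5-8-8-27-9-8-9-5-9-1-11 3-11 6-9 7-6 9-5 11-1 10 4 12 14 18 5 8 3 9z"/><path d="M527 331l-12 3-25 19-24 2-31 12-26 5-18 14-8 3-20 5-28 1-9 3-5 4-2 5 0 24-4 10-30 21-20 4-6 7-8 16-7 5-7 1-10-3-42-26-7-2-2 2 0 4 3 20 0 9-12 22-2 6"/><path d="M118 262l10 0 3-3 1-2-7-9-10-5-2 3 0 7 2 6z"/><path d="M527 193l-6 3-4 5-13 29 2 3 9 2 12 6"/><path d="M453 187l6 0 5-5 0-7-4-22 2-39 3-9 4-7 14-10 5-22-1-3-2-2-6 1-32 11-9 7-32 29-11 5-22 4-10 3-8 6-4 10 0 10 6 6 16 5 22 13 35 5z"/><path d="M393 17l0 17-3 9-7 10-23 22 1 4 5 4 11 2 9-2 39-23 6-7 5-12 2-11 0-13"/></g>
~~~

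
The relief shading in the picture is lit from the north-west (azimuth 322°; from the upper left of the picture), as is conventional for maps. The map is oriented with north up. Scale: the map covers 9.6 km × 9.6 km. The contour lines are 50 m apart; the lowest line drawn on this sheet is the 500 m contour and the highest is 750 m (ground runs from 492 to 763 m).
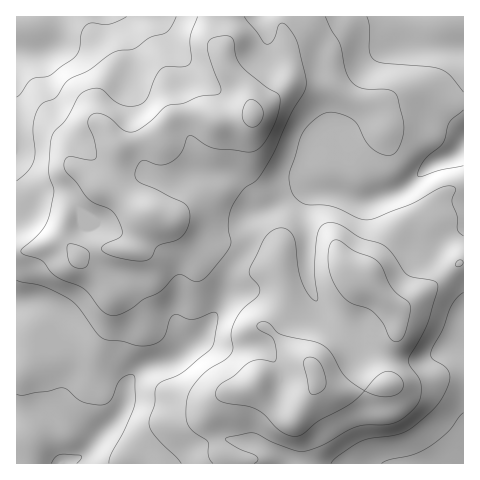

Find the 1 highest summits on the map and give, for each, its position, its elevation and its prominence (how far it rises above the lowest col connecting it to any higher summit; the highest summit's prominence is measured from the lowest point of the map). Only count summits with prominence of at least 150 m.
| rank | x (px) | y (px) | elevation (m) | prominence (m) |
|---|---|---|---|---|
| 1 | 253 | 113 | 763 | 271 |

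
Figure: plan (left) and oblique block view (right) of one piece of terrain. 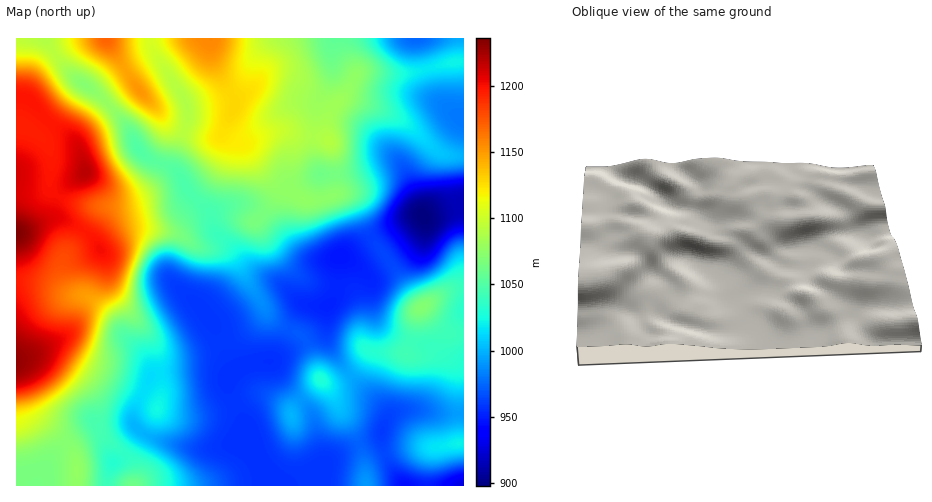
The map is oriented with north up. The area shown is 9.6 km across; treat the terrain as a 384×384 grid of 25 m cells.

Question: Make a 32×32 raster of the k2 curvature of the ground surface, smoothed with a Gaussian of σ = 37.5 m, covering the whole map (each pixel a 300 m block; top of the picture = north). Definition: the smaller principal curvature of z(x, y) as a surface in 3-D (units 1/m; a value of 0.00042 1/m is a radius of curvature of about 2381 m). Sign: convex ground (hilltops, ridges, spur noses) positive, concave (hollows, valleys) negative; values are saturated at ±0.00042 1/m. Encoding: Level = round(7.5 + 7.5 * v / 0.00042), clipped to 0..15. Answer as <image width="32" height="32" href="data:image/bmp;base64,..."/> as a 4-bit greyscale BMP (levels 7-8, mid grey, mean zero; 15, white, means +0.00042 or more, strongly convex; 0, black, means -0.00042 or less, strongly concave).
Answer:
<image width="32" height="32" href="data:image/bmp;base64,Qk12AgAAAAAAAHYAAAAoAAAAIAAAACAAAAABAAQAAAAAAAACAAATCwAAEwsAABAAAAAAAAAAAAAAABEREQAiIiIAMzMzAERERABVVVUAZmZmAHd3dwCIiIgAmZmZAKqqqgC7u7sAzMzMAN3d3QDu7u4A////AHd3dheniGZ3d3d3ZZlCEABnZ4cjWJdVZ3d2Z2V3I3l1VWaFRnYxNWd3VVZlZjaaeIZmdHUgJFZndkd0VVVGiXl3ZlVjF5h2Z3Vac4l1RVVEESRFZCmXZmdlakN4hlQzRIdDRnc2iGVndlYWZ2RERWeZlSaIVHdld3dTXYQ0aHZ4iJgziFVnVXd2Y1pAV3mHeHiHcUdFd1V3dmUjA6d5h3d4eKUDR3ZGd2Zndha1RVZ4dmiXAnhjR3ZodoY0gxV2V3ZVZCJWM2d2aIVWU1IquWV2VDJmIxRmVXdkZmZUB7l1ZmVWmCAUIjZ1NYd3dSA2Z1ZWaJlAACVFUjRmd2ZkAUiHRWmrYAOZhjeEI1ZnhzBqmFVXmFM0hlNphEITV3dBOJdWZ3ZnZXVWmWR3QQE1RBFmeFRGd0V1ZnZmmHdkAUZlZmUyRmdVVVRFd4eJm2IzRXdmiWdWZEVmZmdmeJliRCCHVpuFIjNGeHZWZEVnQkeHh2Z3YQEkWIiYV3WHZSJoiGZniGADdVqXiGZ2qWM1d2Z3d6pABHQ3d2d4dnZEZndWd3aFADeEJnh1V3Z2Z3d1V3hkIAKZcTZ3h1Z2eId2RFaKcAAnmCBFZnh1dmd2VVVWiCAEVnUCeHVYhndHmHZneEMBV2VSFomGR3eGV4hlVokjNXq3UkmYmFVWZmZDIiIj"/>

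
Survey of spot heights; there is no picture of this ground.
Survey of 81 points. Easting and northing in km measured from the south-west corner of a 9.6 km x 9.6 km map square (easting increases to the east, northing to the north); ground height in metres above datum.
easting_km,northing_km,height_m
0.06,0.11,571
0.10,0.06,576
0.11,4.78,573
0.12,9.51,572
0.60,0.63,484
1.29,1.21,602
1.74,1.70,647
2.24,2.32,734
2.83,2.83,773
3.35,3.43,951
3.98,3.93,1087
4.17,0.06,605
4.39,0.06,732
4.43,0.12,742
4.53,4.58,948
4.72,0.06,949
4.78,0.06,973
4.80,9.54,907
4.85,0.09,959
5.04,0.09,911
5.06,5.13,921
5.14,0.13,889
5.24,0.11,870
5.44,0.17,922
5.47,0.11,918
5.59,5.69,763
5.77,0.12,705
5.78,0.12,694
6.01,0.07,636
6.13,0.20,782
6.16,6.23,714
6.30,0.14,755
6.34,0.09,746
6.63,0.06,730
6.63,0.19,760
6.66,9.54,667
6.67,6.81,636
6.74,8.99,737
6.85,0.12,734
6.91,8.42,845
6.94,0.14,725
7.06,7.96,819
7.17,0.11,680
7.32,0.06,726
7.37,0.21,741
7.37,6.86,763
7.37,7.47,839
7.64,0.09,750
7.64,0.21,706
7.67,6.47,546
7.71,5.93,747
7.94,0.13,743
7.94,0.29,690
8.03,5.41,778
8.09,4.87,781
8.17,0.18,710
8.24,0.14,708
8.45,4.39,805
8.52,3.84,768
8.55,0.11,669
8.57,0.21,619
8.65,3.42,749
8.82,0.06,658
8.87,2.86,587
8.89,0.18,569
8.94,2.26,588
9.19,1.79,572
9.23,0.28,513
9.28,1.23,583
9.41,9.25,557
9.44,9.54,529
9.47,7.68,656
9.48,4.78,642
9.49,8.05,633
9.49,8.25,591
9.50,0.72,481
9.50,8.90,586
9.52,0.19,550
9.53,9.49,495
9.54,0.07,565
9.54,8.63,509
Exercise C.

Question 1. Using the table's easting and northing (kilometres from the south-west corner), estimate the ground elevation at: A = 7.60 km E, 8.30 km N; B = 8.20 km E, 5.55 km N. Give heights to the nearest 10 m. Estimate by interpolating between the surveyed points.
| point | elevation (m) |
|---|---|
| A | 840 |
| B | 780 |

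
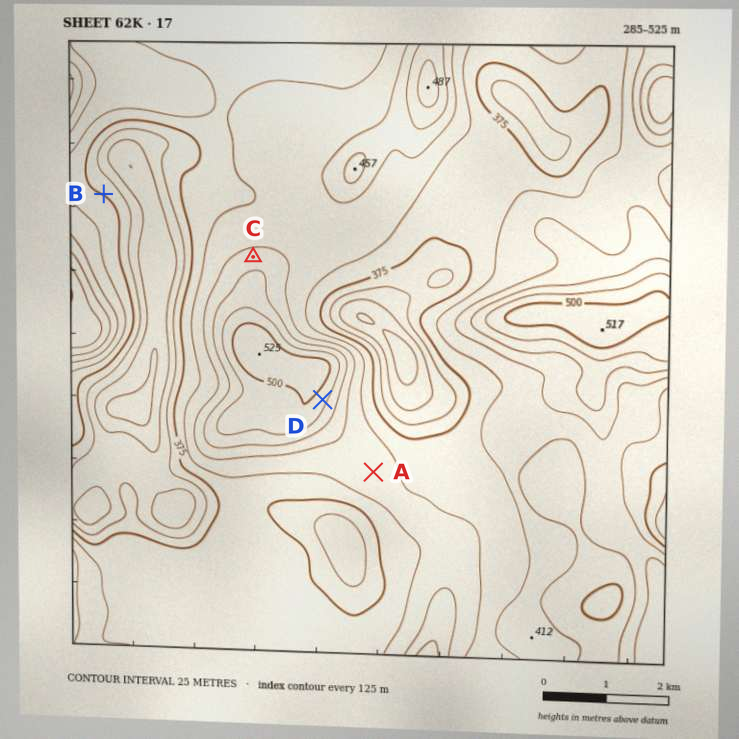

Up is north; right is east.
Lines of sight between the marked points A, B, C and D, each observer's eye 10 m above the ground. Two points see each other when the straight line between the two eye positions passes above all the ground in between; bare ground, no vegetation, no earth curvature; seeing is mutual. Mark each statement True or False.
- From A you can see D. True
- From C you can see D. False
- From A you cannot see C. True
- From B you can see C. True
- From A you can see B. False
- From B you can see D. False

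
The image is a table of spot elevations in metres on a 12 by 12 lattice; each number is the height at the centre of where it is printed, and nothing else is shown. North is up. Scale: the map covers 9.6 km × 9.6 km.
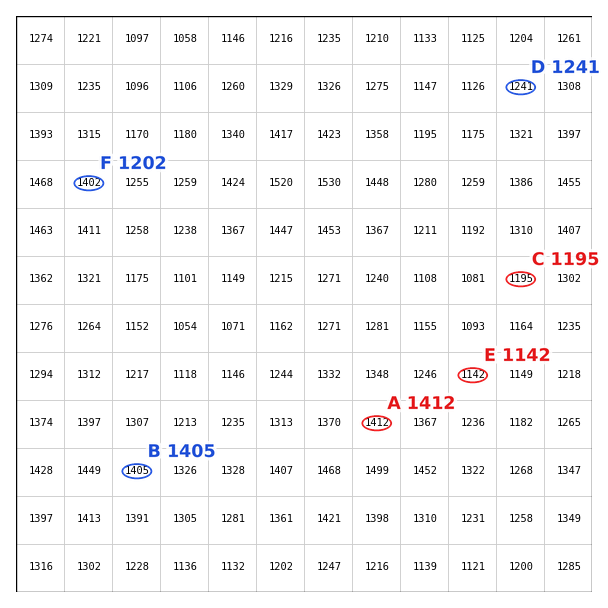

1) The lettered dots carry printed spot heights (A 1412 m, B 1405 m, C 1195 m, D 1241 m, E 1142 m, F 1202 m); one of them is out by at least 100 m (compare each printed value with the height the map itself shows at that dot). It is F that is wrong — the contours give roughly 1402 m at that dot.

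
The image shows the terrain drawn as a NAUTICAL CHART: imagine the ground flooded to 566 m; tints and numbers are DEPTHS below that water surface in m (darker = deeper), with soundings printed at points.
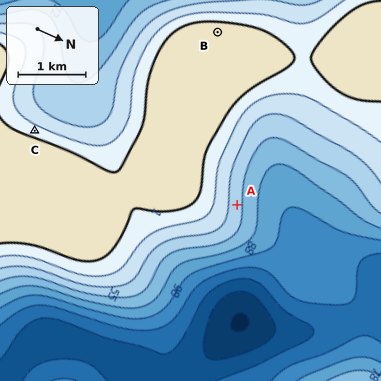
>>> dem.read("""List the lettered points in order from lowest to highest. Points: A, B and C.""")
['A', 'C', 'B']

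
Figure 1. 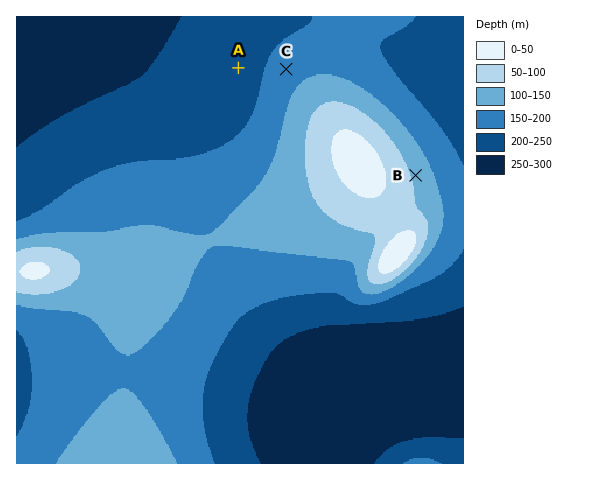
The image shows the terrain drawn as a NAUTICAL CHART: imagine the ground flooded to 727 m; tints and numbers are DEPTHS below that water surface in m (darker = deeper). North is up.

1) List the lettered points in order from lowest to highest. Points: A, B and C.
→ A C B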